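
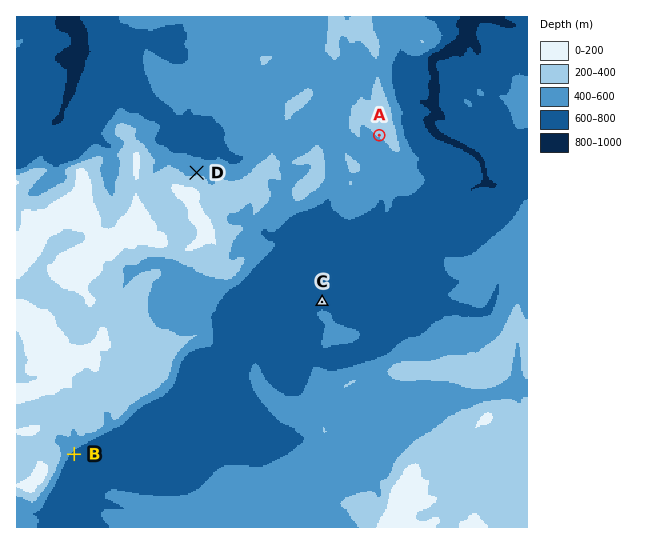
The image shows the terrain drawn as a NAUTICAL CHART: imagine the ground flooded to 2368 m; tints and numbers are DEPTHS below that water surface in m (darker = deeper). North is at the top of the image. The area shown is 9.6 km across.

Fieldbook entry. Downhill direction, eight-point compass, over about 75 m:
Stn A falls SW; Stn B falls SE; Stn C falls N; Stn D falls N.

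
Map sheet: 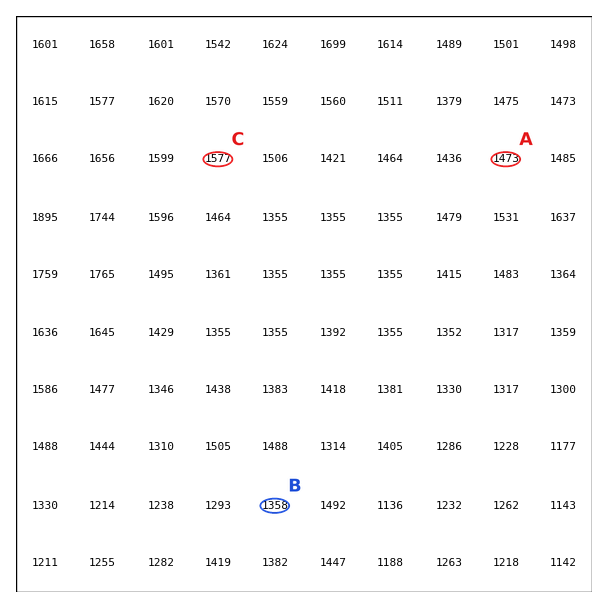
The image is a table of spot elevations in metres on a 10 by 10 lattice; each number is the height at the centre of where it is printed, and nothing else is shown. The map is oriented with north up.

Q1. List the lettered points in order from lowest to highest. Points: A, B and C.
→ B A C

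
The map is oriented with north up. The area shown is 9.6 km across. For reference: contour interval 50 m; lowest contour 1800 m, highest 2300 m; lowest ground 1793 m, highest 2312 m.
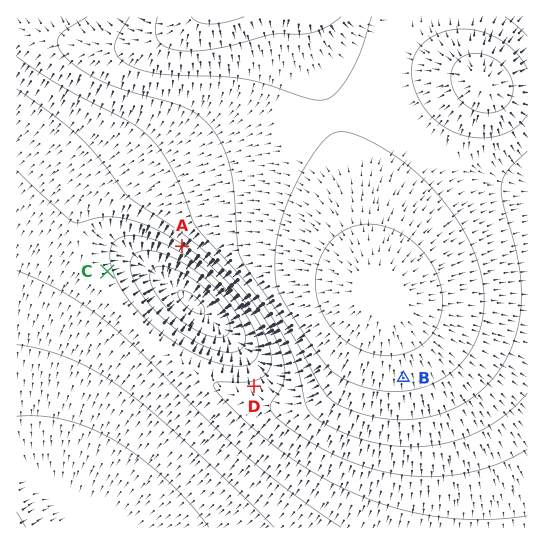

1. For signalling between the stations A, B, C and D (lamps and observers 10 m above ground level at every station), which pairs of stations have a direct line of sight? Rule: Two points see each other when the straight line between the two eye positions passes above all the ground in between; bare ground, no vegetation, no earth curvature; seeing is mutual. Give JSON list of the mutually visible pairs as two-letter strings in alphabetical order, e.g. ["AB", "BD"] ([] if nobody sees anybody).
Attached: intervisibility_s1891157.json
["AC", "AD", "CD"]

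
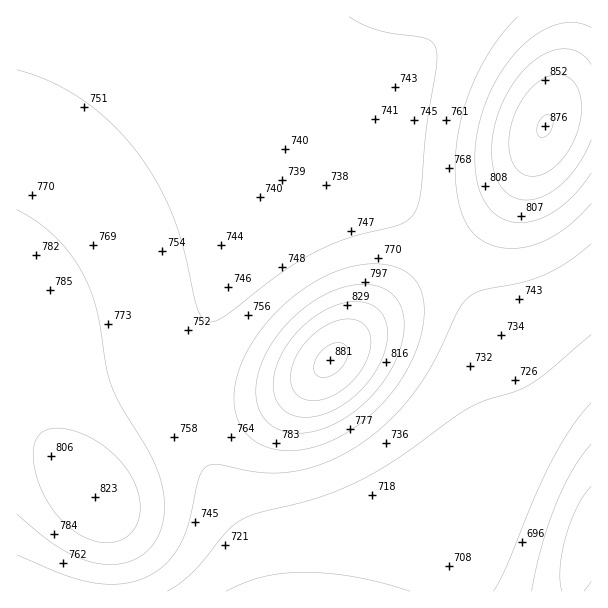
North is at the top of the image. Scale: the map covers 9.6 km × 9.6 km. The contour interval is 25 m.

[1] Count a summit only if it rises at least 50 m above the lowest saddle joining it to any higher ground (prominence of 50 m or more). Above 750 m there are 3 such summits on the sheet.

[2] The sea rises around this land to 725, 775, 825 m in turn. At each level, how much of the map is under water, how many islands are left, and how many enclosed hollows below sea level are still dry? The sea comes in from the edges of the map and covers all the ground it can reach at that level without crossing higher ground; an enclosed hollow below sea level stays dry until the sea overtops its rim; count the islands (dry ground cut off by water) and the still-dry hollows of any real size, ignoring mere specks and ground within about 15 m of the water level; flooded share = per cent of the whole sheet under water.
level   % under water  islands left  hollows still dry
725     17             0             0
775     74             1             0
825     94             1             0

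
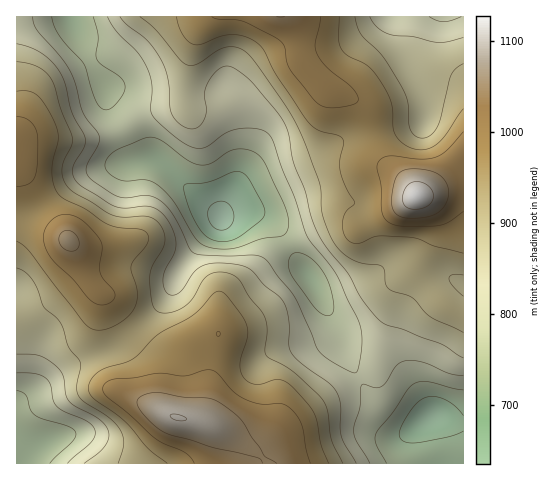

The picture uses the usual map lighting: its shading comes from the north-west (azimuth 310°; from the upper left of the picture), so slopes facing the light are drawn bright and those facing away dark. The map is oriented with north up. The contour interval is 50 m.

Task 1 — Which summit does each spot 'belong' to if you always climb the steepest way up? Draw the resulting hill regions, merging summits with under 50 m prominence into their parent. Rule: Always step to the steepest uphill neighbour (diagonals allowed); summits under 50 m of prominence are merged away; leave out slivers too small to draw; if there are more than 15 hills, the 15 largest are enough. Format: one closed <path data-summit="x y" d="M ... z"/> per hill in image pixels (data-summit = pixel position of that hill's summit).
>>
<path data-summit="417 196" d="M463 16l-54 1 0 43 14 37 1 25-39 11-37 5-36 17-43 13-26 15-16 21 17-37 8-33-1-25-5-12-8-9-11-4-14 14-13 3-49 0-25-10-20-2 2 20 24 52 27 0 62 57 20-6 16 1 13 6 10 10 16 30 18 24 12 25 11 15 8 28 28 52 13 14 17 11 10 0 18-12 4 1 10 17 3 30 16-1z"/><path data-summit="178 418" d="M250 212l-18 1-12 5-38 48-19 36-45 44-49 20-53 37 1 61 431-1-3-29-10-17-4-1-18 12-10 0-17-11-13-14-28-52-8-28-11-15-12-25-18-24-14-27-12-13z"/><path data-summit="69 241" d="M70 16l-54 1 0 276 5 9 9 39-1 40-4 10-7 10 51-35 20-9 26-9 25-22 27-28 15-32 38-46-1-5-9-9-22-17-26-26-5-3-25 1-2-2-22-50-2-21-19-31z"/><path data-summit="280 17" d="M409 16l-338 1 16 40 19 31 20 3 25 10 56-1 6-2 14-14 11 4 6 6 8 19 0 21-7 30-14 33 17-18 26-14 38-10 36-17 37-5 39-11-1-25-14-37 1-42z"/>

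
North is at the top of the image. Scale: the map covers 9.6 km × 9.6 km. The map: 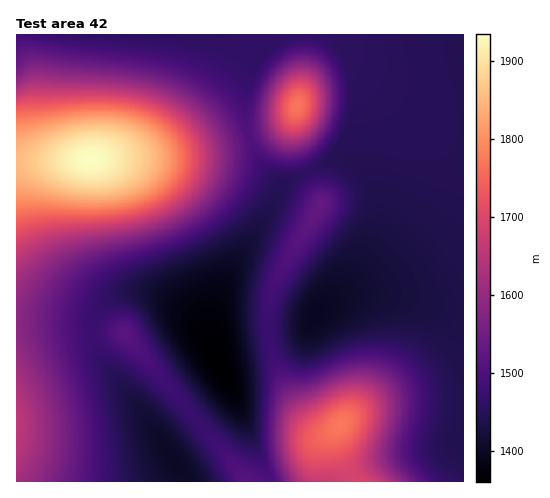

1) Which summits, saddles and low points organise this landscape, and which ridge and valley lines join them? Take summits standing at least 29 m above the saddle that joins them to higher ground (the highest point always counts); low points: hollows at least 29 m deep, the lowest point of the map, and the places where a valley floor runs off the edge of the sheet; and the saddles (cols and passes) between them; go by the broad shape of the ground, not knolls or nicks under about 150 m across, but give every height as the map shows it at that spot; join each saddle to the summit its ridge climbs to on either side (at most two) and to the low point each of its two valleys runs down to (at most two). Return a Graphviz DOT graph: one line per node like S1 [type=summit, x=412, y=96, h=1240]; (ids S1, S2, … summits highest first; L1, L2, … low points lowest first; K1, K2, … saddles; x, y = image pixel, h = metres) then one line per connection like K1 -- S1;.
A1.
graph terrain {
  S1 [type=summit, x=90, y=159, h=1934];
  S2 [type=summit, x=341, y=424, h=1774];
  S3 [type=summit, x=297, y=106, h=1771];
  S4 [type=summit, x=17, y=427, h=1659];
  S5 [type=summit, x=321, y=204, h=1531];
  S6 [type=summit, x=124, y=332, h=1517];
  L1 [type=low, x=220, y=361, h=1360];
  L2 [type=low, x=315, y=316, h=1394];
  L3 [type=low, x=175, y=462, h=1401];
  K1 [type=saddle, x=350, y=474, h=1691];
  K2 [type=saddle, x=249, y=136, h=1505];
  K3 [type=saddle, x=92, y=334, h=1476];
  K4 [type=saddle, x=270, y=337, h=1473];
  K5 [type=saddle, x=194, y=416, h=1472];
  K6 [type=saddle, x=306, y=172, h=1459];
  K1 -- S2;
  K1 -- L1;
  K1 -- L2;
  K2 -- S1;
  K2 -- S3;
  K2 -- L1;
  K3 -- S4;
  K3 -- S6;
  K3 -- L1;
  K3 -- L3;
  K4 -- S2;
  K4 -- S5;
  K4 -- L1;
  K4 -- L2;
  K5 -- S2;
  K5 -- S6;
  K5 -- L1;
  K5 -- L3;
  K6 -- S3;
  K6 -- S5;
  K6 -- L1;
  K6 -- L2;
}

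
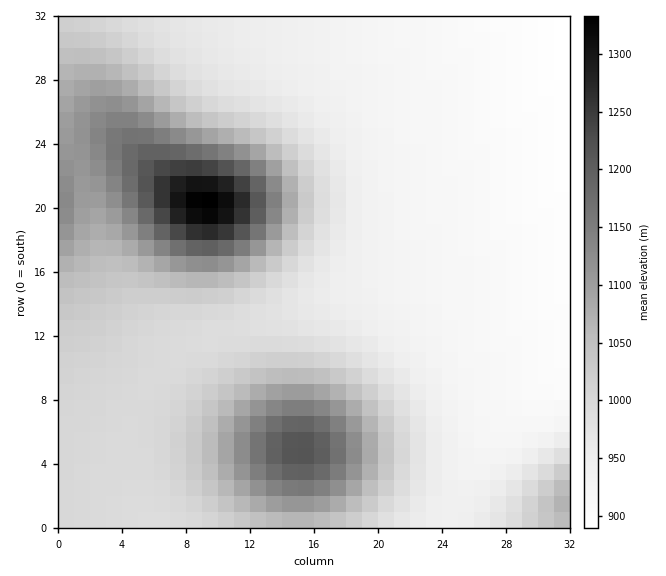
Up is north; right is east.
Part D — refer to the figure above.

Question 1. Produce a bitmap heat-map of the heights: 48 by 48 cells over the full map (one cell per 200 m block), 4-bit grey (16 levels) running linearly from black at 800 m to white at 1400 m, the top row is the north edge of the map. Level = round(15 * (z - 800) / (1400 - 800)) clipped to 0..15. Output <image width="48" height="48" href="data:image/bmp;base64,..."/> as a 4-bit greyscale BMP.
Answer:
<image width="48" height="48" href="data:image/bmp;base64,Qk32BAAAAAAAAHYAAAAoAAAAMAAAADAAAAABAAQAAAAAAIAEAAATCwAAEwsAABAAAAAAAAAAAAAAABEREQAiIiIAMzMzAERERABVVVUAZmZmAHd3dwCIiIgAmZmZAKqqqgC7u7sAzMzMAN3d3QDu7u4A////AFVVVVVVVVVVZmZmZmZmVVRERERERFVWZlVVVVVVVVVWZnd3d3dmZVVERERERFVmZ1VVVVVVVVVmZ3eIiId3ZlVEREREREVWZ1VVVVVVVVZmd4iJmZiHdmVUREM0REVWZ1VVVVVVVVZneImZmZmIdmVUREMzRERVZlVVVVVVVWZneJmqqqmYd2VUREMzM0RFVlVVVVVVVWZ3iJmqqqqYh2VUREMzMzRERVVVVVVVVWZ3iJqquqqYh2ZUREMzMzM0RFVVVVVVVWZ3iJmqqqqYh2VURDMzMzMzNFVVVVVVVWZneJmqqqmYd2VURDMzMzMzM1VVVVVVVWZneImZmZmIdmVURDMzMzMzM1VVVVVVVVZmd4iJmYh3ZlVERDMzMzMzM1VVVVVVVVVmZ3eIiId2ZVVEQzMzMzMzM1VVVVVVVVVWZmd3d3ZmVVREQzMzMzMzM1VVVVVVVVVVZmZmZmZlVUREMzMzMzMzM1VVVVVVVVVVVVZmZlVVVEREMzMzMzMzM1VVVVVVVVVVVVVVVVVURERDMzMzMzMzMlVVVVVVVVVVVVVVVVREREQzMzMzMzMzMmZlVVVVVVVVVVVUREREREMzMzMzMzMzMmZmVVVVVVVVVVRERERERDMzMzMzMzMzMmZmZVVVVVVVVVVERERERDMzMzMzMzMzMmZmZmVVVmVVVVVEREREQzMzMzMzMzMzImZmZmZmZmZmZVVUREREMzMzMzMzMzMzImZmZmZmZ3d3ZmVVREREMzMzMzMzMzMzIndmZmZ3eIiId2ZVVEREMzMzMzMzMzMzInd3Znd4iZmZiHdlVUREMzMzMzMzMzMzInd3d3eJmqqqqYd2VUREMzMzMzMzMzMzIod3d3iZq7u7uph2ZVREQzMzMzMzMzMyIoh3d4mavM3My6mHZVREQzMzMzMzMzMyIoh3eImrzN3dy6mHZVREQzMzMzMzMzMyIoh3iJmrzd3dzLmHZlREQzMzMzMzMzMyIoiIiJq7zd3dy6mHZlREQzMzMzMzMzMyIoiIiZq7zMzMu6mHZVREQzMzMzMzMzMyIoiIiZqru7u7qph3ZVREMzMzMzMzMzMiIoiImZqqqqqqmYd2VUREMzMzMzMzMzMiIoiImZqqqZmYiHdmVUREMzMzMzMzMzMiIoiImZmZmIh3d2ZVVERDMzMzMzMzMzMiIoiImZmYh3dmZlVVRERDMzMzMzMzMzMiIniIiYiId2ZlVVVEREQzMzMzMzMzMzMiIniIiIh3ZmVVVUREREQzMzMzMzMzMzIiIneIiHd2ZVVVREREREMzMzMzMzMzMzIiInd3d3dmVVVEREREREMzMzMzMzMzMzIiInd3d2ZlVVRERERERDMzMzMzMzMzMzIiImd3ZmZVVURERERERDMzMzMzMzMzMzIiImZmZmVVVEREREREQzMzMzMzMzMzMzIiImZmZVVVREREREREQzMzMzMzMzMzMyIiImZlVVVUREREREREQzMzMzMzMzMzMyIiIlVVVVVEREREREREQzMzMzMzMzMzMyIiIg=="/>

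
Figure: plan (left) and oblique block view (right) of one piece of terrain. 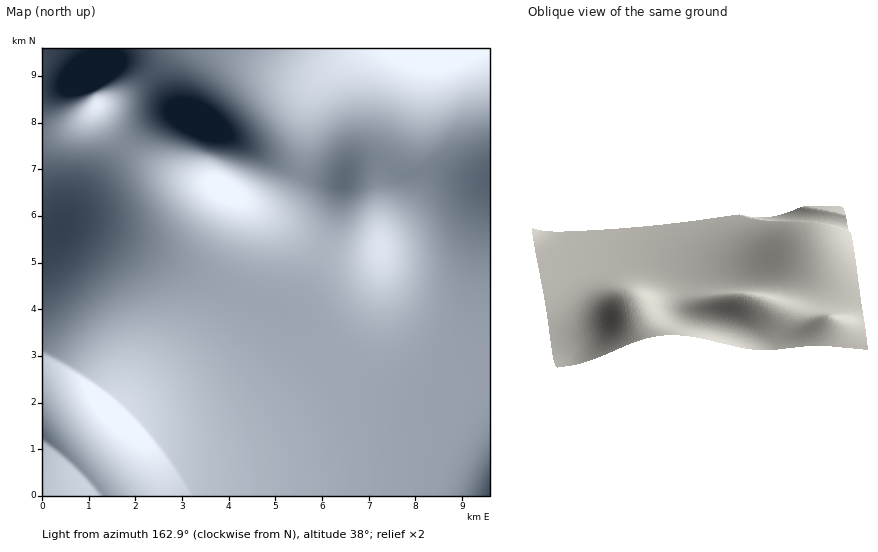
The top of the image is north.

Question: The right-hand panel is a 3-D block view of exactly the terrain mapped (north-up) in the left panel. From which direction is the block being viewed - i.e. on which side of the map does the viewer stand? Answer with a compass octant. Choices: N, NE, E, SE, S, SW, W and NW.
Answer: N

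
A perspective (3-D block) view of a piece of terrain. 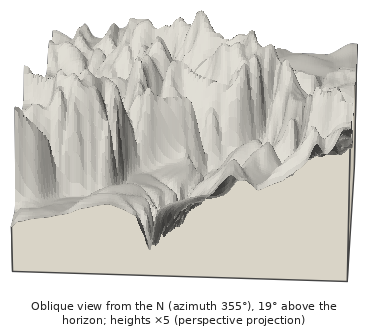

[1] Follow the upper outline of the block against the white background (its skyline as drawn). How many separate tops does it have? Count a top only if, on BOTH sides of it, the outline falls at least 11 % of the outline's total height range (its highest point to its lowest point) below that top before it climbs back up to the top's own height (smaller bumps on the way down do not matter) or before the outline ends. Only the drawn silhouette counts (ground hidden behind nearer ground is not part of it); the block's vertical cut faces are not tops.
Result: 1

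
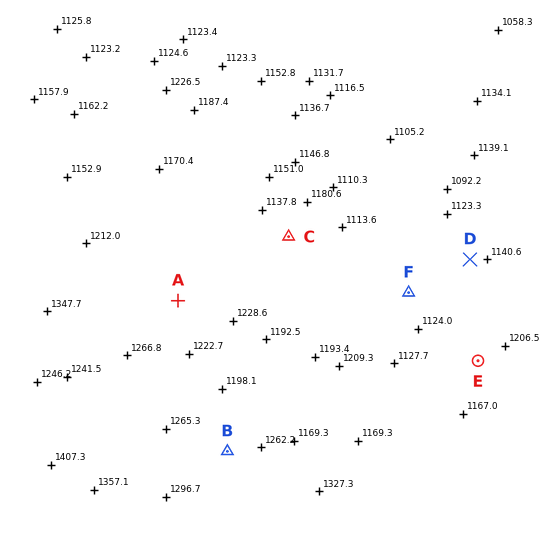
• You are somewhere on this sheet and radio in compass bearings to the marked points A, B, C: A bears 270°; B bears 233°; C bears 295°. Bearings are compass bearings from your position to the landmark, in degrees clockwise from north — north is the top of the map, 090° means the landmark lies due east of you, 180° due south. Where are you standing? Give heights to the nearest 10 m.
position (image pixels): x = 427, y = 301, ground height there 1140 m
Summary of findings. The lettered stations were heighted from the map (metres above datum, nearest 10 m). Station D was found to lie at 1120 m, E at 1180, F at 1130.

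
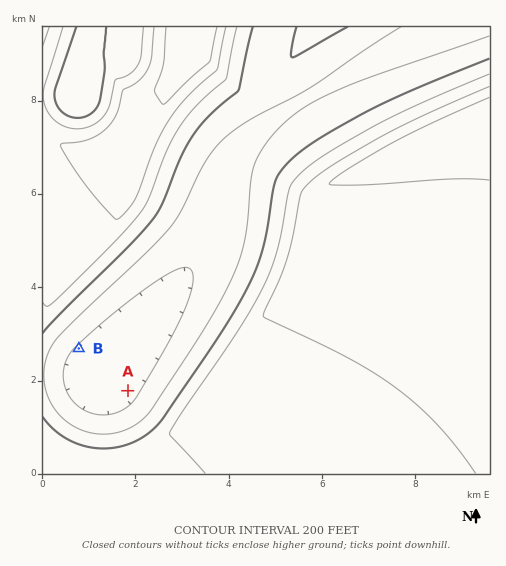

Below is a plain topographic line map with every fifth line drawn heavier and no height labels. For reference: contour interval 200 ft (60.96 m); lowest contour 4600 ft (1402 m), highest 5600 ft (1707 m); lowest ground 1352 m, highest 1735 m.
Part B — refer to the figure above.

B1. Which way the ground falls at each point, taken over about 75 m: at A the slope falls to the NW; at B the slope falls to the SE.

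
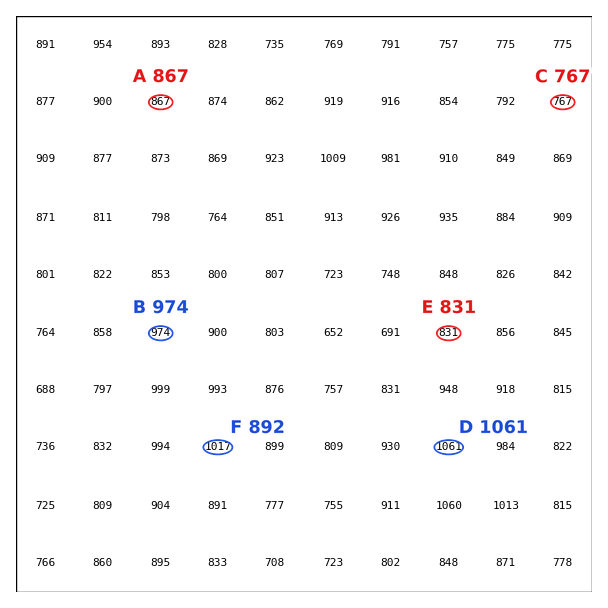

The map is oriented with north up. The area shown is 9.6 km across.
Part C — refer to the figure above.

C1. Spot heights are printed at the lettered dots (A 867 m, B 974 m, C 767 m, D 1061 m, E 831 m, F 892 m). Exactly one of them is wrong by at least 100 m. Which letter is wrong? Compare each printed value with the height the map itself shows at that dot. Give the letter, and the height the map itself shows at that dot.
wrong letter F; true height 1017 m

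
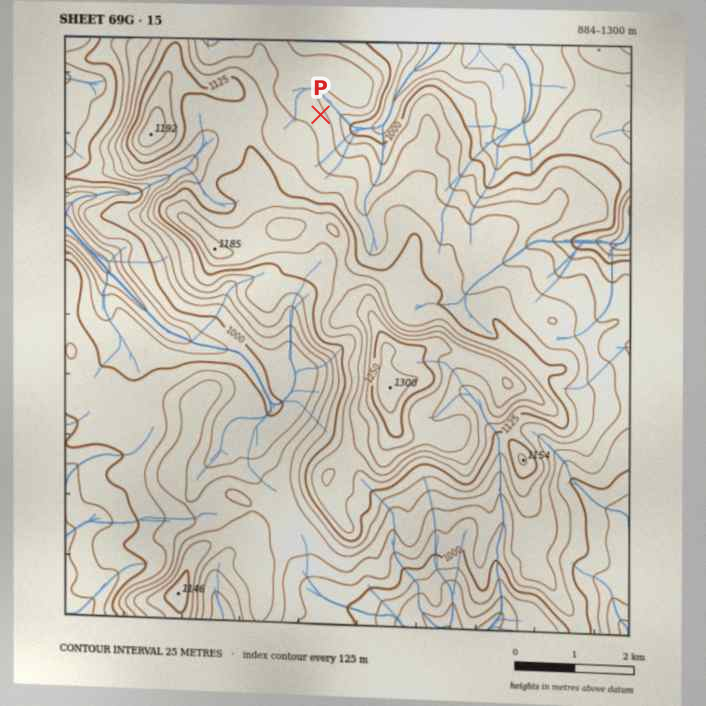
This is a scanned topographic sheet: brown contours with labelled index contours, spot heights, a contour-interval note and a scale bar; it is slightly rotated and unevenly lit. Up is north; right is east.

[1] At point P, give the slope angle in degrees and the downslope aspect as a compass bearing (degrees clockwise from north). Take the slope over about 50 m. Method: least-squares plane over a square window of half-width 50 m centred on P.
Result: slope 5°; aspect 56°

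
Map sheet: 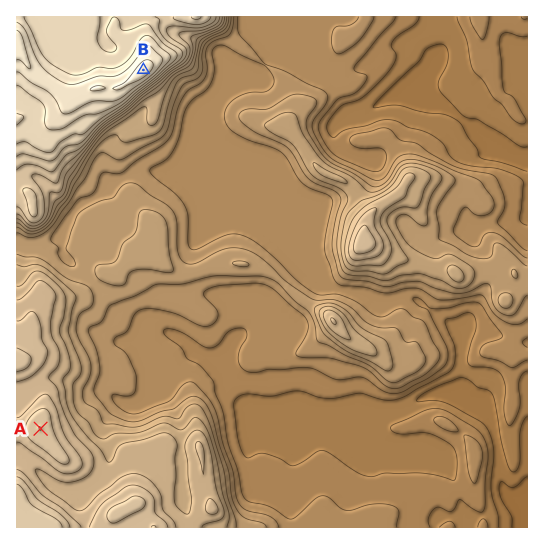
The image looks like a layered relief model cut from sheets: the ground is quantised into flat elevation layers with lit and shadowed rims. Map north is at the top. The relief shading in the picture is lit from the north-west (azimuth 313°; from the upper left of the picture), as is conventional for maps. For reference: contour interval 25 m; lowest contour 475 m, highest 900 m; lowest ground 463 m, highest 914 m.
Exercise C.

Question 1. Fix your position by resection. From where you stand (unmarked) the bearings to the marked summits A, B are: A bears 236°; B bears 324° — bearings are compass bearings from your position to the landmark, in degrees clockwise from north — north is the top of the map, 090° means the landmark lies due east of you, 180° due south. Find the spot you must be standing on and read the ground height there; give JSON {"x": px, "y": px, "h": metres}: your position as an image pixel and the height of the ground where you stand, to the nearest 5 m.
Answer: {"x": 284, "y": 264, "h": 570}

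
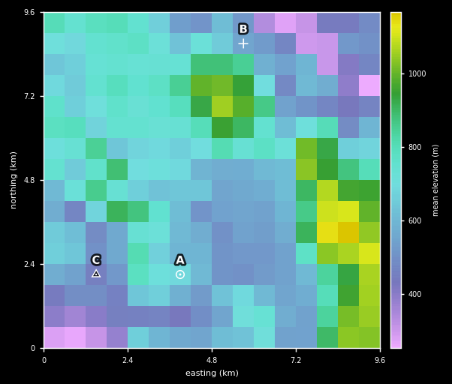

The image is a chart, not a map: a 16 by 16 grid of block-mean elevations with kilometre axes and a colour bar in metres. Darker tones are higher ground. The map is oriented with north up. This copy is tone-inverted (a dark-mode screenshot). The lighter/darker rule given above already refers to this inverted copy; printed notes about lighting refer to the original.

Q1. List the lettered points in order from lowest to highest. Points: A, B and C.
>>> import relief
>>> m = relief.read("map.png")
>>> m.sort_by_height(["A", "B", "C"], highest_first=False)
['C', 'B', 'A']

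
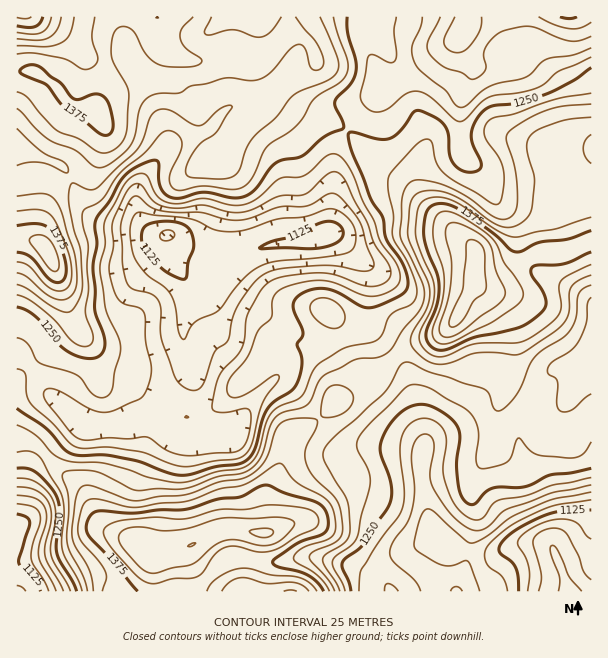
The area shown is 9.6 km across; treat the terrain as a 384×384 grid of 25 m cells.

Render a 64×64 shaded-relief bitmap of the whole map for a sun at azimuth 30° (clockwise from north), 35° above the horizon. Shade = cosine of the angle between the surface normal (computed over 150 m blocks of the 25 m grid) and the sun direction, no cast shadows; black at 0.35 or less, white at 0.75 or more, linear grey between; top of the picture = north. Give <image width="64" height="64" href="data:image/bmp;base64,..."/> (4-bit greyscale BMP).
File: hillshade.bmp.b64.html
<image width="64" height="64" href="data:image/bmp;base64,Qk12CAAAAAAAAHYAAAAoAAAAQAAAAEAAAAABAAQAAAAAAAAIAAATCwAAEwsAABAAAAAAAAAAAAAAABEREQAiIiIAMzMzAERERABVVVUAZmZmAHd3dwCIiIgAmZmZAKqqqgC7u7sAzMzMAN3d3QDu7u4A////AGUyIRJHh2RFVVZ4mqvMze///+yYiaupmZq6qquqmZhlVDIRE1d2Q0VVVnmqvMzd7///25iau6maqqqqu6qql2VUIREjVlQzVmVWeau8zMze/u25iau7qquqqqu7u7qXZmUyIjRUMzVndmZ4mZmIiau7qYeJqrqqu6mqq7u7uoZndlQzM0MzV4mIh3dmVERFd3ZVVniZqaq6mImaq7updmZ3ZUMzRFZ5mqmZh1QzNFVVQ0VniIiJmqh2d3eJmZdlZndlQ0RWeKqqq7uphmZ4iHVVaJmYiIiZhlVVVmZ3ZVVmd2UzRnmrzMzMy7uqu7u6mImrupiIiJh1Q0VmVURERWZVQyNXms3u3d3Mu8zMzMu7u8y6mIiJmGQzRndlRDM0VkQyE1is3u7d3dzLzMu7u8zN3cqYiZmXVERnh1RDMzNFMyATabzd3M3d3MzMuqq8zN3dupmZqpdVRXh2VERDMzQzESR6vMy7zN7dzMzLuru8zdy5mZqql2VWd3ZVVVQzMzMiR5u8y7vM3d3d3ty7u7u8upmZqruoZmd3dmZ3ZUREREV6zMzMzM3d3M3u7LqqqruqmZqqu6h2Z3d3eIh2VVVlaKzd3d3c3dzMze7bmJmaqqmaqqqqmHd3eHiIiHZmZneJze3d3dzMy7u8zLp3eJmZmZqqqqqYd3eIiIiHd3d4iJvd3czMy7uqmZqqqGV4mZiImZmZmYd2d3eImIeIiIiavN3bu7uqqZiIiIiHVXiZmIiIiImYdmZnd3iIiImZmLzd3LmImZiZiHiHd3ZVeaqph3eIiIh2VWZneIiImZmYzN3KhmZ3eIiIiYh2Zmeby6l3d3d4d2VVVmZ4iImZmZi8zKhlVWd4iImamHZmaKvLqHeIh3d3ZVVWZ3iIiZmZmLu6hmVmeIiJmqqYdmZ4q7qHiZmId3dmVWZneIiJmZmZqphmZniJiImauph3d3iamIiaqpiIh3ZmZneIiImZmZqph2Z3eJmYmaqqiHiIiIiIeKqpmIiHZVZnd4iImZmZmql2Z3d4mZmZqqmIiZmIiHeJqqmZmYdkRWd4iIiJmZmZmHd2ZWeJmZqqqYiZmYh3d4mqqqqphlM0Vnd3d4iIiJmId2VFaJmZqrqYeJmYiHd3iZmqu6mGQiJFZlVWZ3d4iXd3VFaJqpmqupiImYd4iIiIiZqqmYZDIjNERFVmZneJh3ZVaKu6maqqmImYd4mZmId3iamYh2VEM0RFVmZmd4l2ZVWKvLqZqqmZmZh3iZmHZmeJmYiJhmZmVVZ3d3Z4mWVERoq7uqqqqpmqmHiJiHZmeJqZmZmXZnh2ZneId4mqVDNGiru6qqqqqpmYiIh3d3ibu7qqqodWeId3d4iJqqpDIjWKq7u7u7upmYiIiIiJmszczLupdUV4iIiImZq7qTMiNpq7u7u7y6mIiZmZmqq83d3cu6hTNGiImqqqqqmHQyJIrMy7q7zLmIiZmZqrvM3e3cupdTIkZ4mru7qph2VDI2rMy7qru7qYiZmZq7zN3d3MuoZCESRniau7qYd2VTMlnNy6qru7qYiJmZmrzN3d3LqYYxESNWeJvLuYdmZmQ0jN26qqu7upiIiIiZq7vMzLuXUxASNFZ4q8y5iIiHZme97cuqu7uqmId3d3iJmaq7qYYyESNFZnnO7bqqqpmJm97cy7u7qZiHZmZmZ3d4iJmIZDM0RFZnnP/+y7u7qpu83cy6qqqYZURFZVVWZmZ3d2VDNFVVZ4nP//26qqqqq7zMy6mZmYUxATREM0VWZlVmVDI1ZVZ4rP//66mZmZqru7y6h3iIYxAAIzIjRFVVVWVUMjVlZ4rP//65iIiImZu7u7l2eIhTEBIiIiNFZlVWZlQzRmZ5re//25h3eIiImqqrqHd4h1MzRDIiNFZ3Zmd3ZURXd4rN/+26h3d4mYiJmqqYd3d2VEVmUzRWd4d2d3dlRGeImszd26mHZ3iZmZmZqZd2Z2VFZ3dlZniIh3Z3d2VFaImau8y6mHZneIiZmZmYdmVmZVV3iHeIiZmHdnd3ZEaJmZmqu6mHZmd4iImpmHZlVVZmZniIiZmZmYd3eHdlV5qpmZqqmHZVZ4iImah2VURVZneId3eJmZmYh3eIh2Z5qqmZmqqHZWZ3iIiZl2VEVVZniZmHdniZmYh3d4iHd5q6qZmaqpdmeIiZmZmFVVVmZ3maqYdmaImZmId4iIiJqqqZmaq7mHiZmZmZmYVVZmd3iaqph2ZoiJmZiIiIiZmqqZmZq8ypiau6qqqqpVZneIiaqph2VniIiZmYiIiZmqqpmZm8zLmau7u7u7u1ZmeJmZqqmHZniIiIiIiIiIiZmqqZmrzLqqvMzMzMzMVmeJqqqqqYdniId3d3eIh3ZniJmZmru7qqq7u7u7u7tmeJqqqqqph3d3d3dmZ3iHZmZ4mZiKq7uqmqu7uqqqqXiJqqqZqqmHd2Z3dmZ3eId2eImph4mru6qZmaqZmaqpqqu7qZmamHZmd4h3d4iIh3iaq6h3iau7upiIiJmaq7rMzLupiJmHZniZqZiJmZiIiavMqHiaq7u6mIiIiJq7u97supiImYdmiauqmaqpmIiKvMuXiaqqqqqYiIiJmru77tupiIiYd2eaqqqqqqmZiJq8yoiZmZmZmZiZmZqru7vtuYiIiIh3eJmYiZqqmZmZq8u5iZmZmYiYiImqu8zMutyod3iIh3d4mIiJmZmZmZmru6mJmZmZiIiIiau83dy6"/>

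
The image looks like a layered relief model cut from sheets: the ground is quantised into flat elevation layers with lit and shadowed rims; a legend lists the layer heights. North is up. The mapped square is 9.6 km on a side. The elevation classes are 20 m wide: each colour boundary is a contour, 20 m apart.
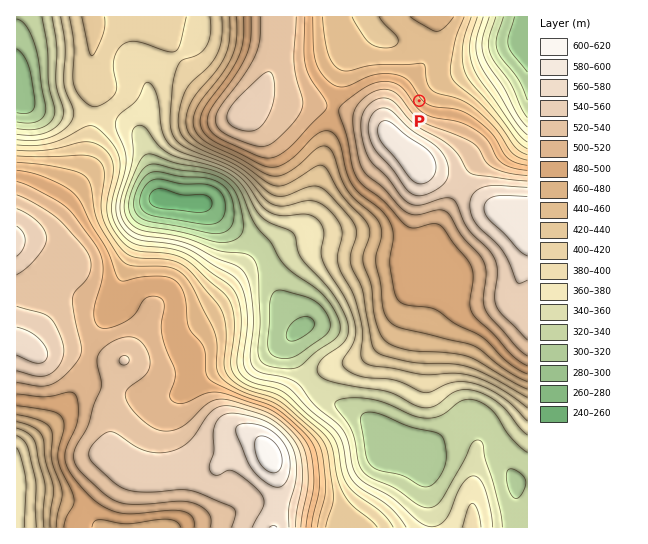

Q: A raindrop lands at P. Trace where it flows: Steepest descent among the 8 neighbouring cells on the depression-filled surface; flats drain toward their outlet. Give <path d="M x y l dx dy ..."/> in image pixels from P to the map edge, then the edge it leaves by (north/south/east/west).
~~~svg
<path d="M419 101l20-20 10-3 1-1 4 0 1-2 8-1 8-4 11-11 4-1 5-4 3 0 4-3 3 0 5-2 4 0 1-2 16 0"/>
exit: east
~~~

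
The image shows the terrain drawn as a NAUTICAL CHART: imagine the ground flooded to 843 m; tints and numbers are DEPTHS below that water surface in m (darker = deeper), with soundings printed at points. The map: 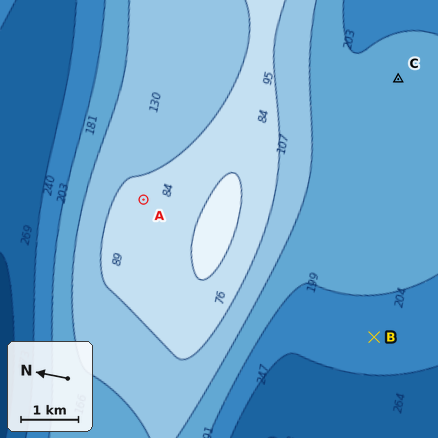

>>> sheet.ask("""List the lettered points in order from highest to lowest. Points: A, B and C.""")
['A', 'C', 'B']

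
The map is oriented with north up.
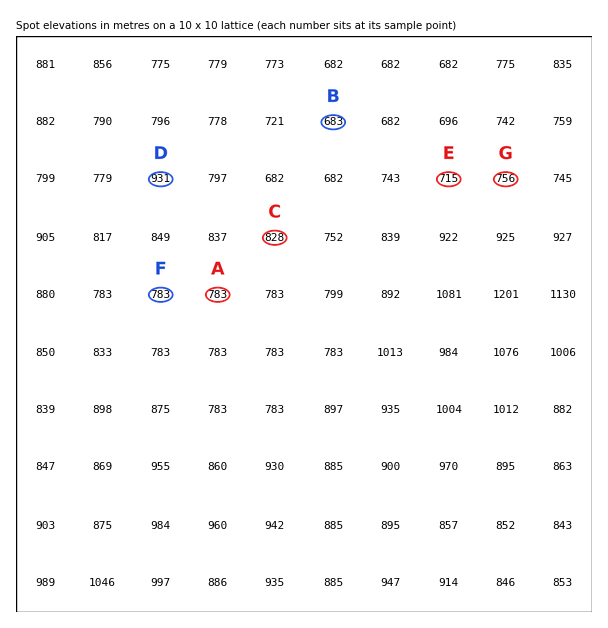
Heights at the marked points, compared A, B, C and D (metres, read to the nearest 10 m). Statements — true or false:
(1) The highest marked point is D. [true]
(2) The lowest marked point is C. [false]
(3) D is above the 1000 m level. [false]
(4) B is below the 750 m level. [true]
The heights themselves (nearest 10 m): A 780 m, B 680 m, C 830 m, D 930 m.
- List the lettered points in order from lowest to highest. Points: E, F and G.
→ E G F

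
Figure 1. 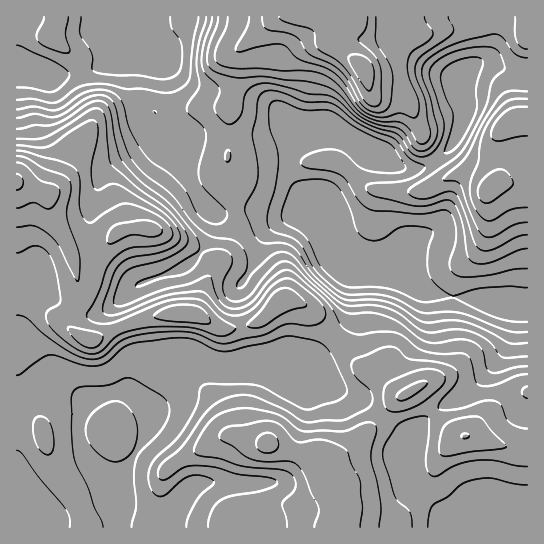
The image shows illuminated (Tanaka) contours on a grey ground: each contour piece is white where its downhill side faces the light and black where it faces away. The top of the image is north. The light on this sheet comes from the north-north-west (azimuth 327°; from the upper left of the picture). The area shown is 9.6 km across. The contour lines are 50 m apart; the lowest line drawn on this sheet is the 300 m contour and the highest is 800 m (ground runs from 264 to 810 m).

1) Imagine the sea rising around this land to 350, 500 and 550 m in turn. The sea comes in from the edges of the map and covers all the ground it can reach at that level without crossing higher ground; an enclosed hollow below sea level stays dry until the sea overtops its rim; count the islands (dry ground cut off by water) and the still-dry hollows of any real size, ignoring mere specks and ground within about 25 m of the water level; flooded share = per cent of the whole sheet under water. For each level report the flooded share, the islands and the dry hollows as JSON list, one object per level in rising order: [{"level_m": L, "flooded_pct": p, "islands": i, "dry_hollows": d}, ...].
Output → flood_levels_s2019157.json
[{"level_m": 350, "flooded_pct": 15, "islands": 0, "dry_hollows": 0}, {"level_m": 500, "flooded_pct": 40, "islands": 0, "dry_hollows": 0}, {"level_m": 550, "flooded_pct": 57, "islands": 0, "dry_hollows": 0}]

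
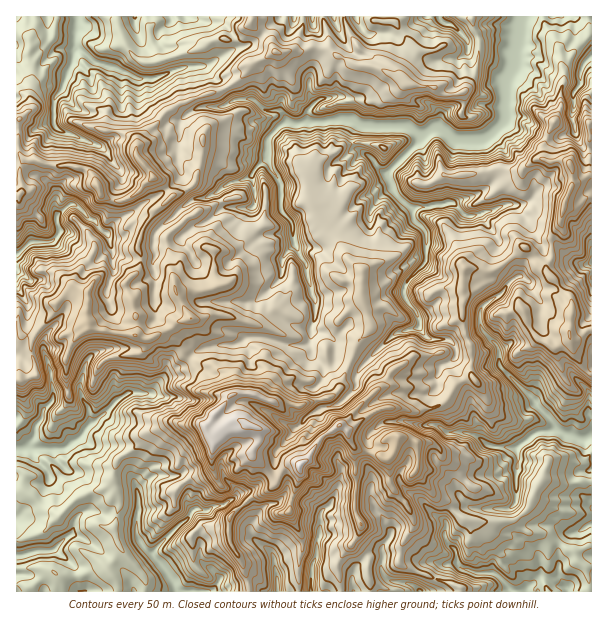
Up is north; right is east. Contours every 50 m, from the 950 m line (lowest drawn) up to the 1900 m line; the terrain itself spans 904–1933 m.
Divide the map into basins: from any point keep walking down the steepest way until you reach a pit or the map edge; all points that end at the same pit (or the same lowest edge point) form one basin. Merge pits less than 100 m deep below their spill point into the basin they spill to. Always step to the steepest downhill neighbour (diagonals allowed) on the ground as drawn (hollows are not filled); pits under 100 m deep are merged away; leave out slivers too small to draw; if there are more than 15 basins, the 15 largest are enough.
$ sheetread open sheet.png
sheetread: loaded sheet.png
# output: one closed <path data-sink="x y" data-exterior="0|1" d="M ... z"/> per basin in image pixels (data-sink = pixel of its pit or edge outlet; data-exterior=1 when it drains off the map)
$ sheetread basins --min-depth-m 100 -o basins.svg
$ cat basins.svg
<path data-sink="521 17" data-exterior="1" d="M591 16l-118 0-1 7 8 18 0 13-5 18-9 18-8 4-15 0-11-8-28-2-9-8-15-8-9-2-14 0-22-11-6-6-18-1-6 2-15 0-8 4-9-2-7 6-15 6-7 11-17 13-50 16-9 6-23 25-9 12 0 8 16 22 7 3 13 17-20 16-8 14-6 18 2 9 0 10-2 8-12 10 0 6 6 11 4 16 1 21 6 2 9 0 12-6 17 15 7 11 13 6 12 2 13 9 4 21-24 30 0 3 6 5 7-1 15-12 8 0 16 7 1 13-7 12 24 28 11-15 16-3 7-7 10-18 16-11 5-1 7 4 23-16 13-6 15 0 12 4 24-4 11-7 6-12 7-7 13-5 0-27-9-26-1-37 2-18 10-1 8 3 10 0 17-11 15-13 7 5 7 11 7 5 7-10 0-21 8-12 5-24 2-2 15 1 3-2 7-1-1-73-2 1 1 42-1 7-4 4-12 6-1-14-5-8-19 0-6-4 2-14 16-36 4-43 13-18 15-14z"/><path data-sink="591 435" data-exterior="1" d="M525 247l-33 24-27-3-2 4 0 52 9 26 0 27-13 5-7 7-6 12-11 7-18 4-18-4-15 0-13 6-23 17 4 13 5 6 15 2 12 6 5 0 3-3 7-17 15 2 4 6 0 19-3 8 6 4 16 21 12 4 3 7 13 11 30 3 23-5 10-8 14-30 16 4 29-2 5-2 0-105-10-10-11-21 0-45-12-11-13-19-8-6-4-9z"/><path data-sink="27 447" data-exterior="0" d="M77 288l-6 1-15 14-2 11-14 13-9 15 0 14 5 12 0 7-13 5-7 0 0 111 8 1 20 16 15 8 19-18 29-11 5-5 4-21 19-13 14-16 19-10 33 2 5 3 24-31-1-12-3-9-4-3-9-6-21-5-8-7-3-7-17-15-12 6-9 0-11-4-12 0-31-6-3-2 2-33z"/><path data-sink="77 17" data-exterior="1" d="M116 16l-100 1 0 102 3 1-3 32 10 8 12 0 7 4 29 2 12 3 8 8 8 19 11 4 10 0 12-6 11-12 6-3-1-6-13-15-2-11 32-37 12-7 47-15 15-10 9-14 15-6 10-7-6-10-19-19-7 8 0 3-8 7-17-2-28 14-35 10-12 0-9-4-11-14z"/><path data-sink="177 591" data-exterior="1" d="M242 421l-8 0-18 13-4 0-11-10-33-2-19 10-14 16-19 13-4 18 8 27-6 25 7 20-15 18 9 10 4 13 131-1-8-28-13-24 0-20 20-20 20-9 7-8-24-29 7-12 0-12z"/><path data-sink="17 254" data-exterior="1" d="M38 160l-14 0-2 2 0 29-6 6 0 127 4 9 3 3 12 0 19-22 2-11 15-14 6-1 11 5-2 33 3 2 46 8 3-6-2-15-4-16-6-11 0-6 12-10 2-8 0-10-2-9 6-18 8-14 20-18-13-15-6-2-7 4-15 16-8 2-10 0-13-6-6-17-8-8-12-3-29-2z"/><path data-sink="522 591" data-exterior="1" d="M405 438l-7 0-2 11-8 10 2 23 6 10 8 9 10 17 0 9-12 18-4 15 3 5 31 13 18 5 9 5 2 4 131-1 0-24-8-1-6-4-4-10-13-8-10-3-11-7-13-2-14-12-25 3-26-5-13-16-12-4-16-21-6-4 3-8 0-19-4-6z"/><path data-sink="311 591" data-exterior="1" d="M341 426l-18 10-13 20-10 9 0 14-11 31 13 29 0 12-4 15 1 26 43-1-5-27 6-10 13-15 5-11 0-4-6-11 0-64-7-18z"/><path data-sink="17 555" data-exterior="1" d="M113 480l-6 7-20 6-13 7-14 16-16-8-20-16-3-2-5 2 1 100 12 0 1-4 20-17 3 0 4 5 23 0 18-10 10 1 13-16-7-20 6-30-5-9z"/><path data-sink="420 591" data-exterior="1" d="M356 448l-1 65 6 11 0 4-5 11-13 15-6 10 5 27 117 1 1-4-10-5-18-5-32-14-2-4 4-15 12-18 0-9-6-12-18-24-2-23z"/><path data-sink="278 591" data-exterior="1" d="M299 464l-12 2-18 24-20 9-20 20 0 20 13 24 9 29 47-1 0-25 4-15 0-12-13-29 11-31z"/><path data-sink="440 18" data-exterior="0" d="M471 16l-81 0 0 5 6 2 18 25 0 6-12 17 1 9 8 5 21 1 11 8 15 0 7-3 10-19 5-18 0-13z"/><path data-sink="591 261" data-exterior="1" d="M591 198l-6 0-3 2-15-1-2 2-5 24-8 12 0 21-6 9 1 6 11 11 1 4 12 11 1 9-2 16 0 14 8 0 14-9z"/><path data-sink="135 17" data-exterior="1" d="M251 16l-134 0-1 5 8 23 8 10 8 7 16 1 39-12 18-10 23 0 8-7 0-3 6-6z"/><path data-sink="591 56" data-exterior="1" d="M591 34l-14 13-13 18-4 43-18 41 0 9 3 2 19 0 7 5 2 19 12-6 4-4 1-7-1-42 3-2z"/>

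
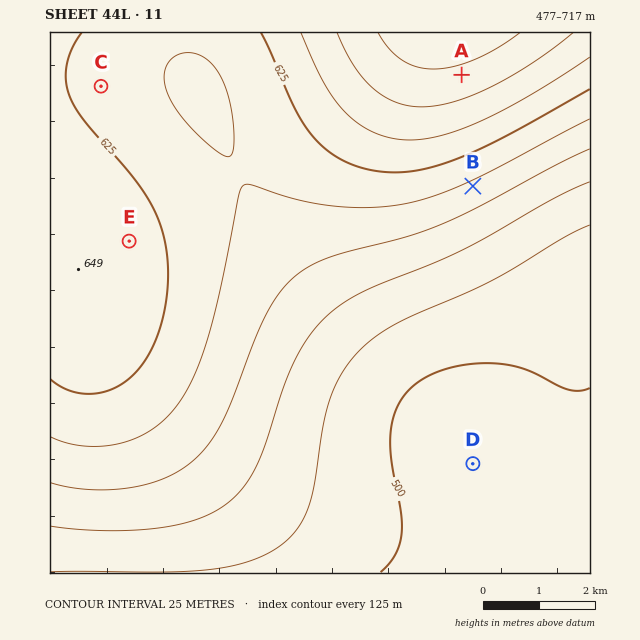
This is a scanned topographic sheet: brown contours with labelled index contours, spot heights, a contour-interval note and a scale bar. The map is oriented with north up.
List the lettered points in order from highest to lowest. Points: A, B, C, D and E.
A E C B D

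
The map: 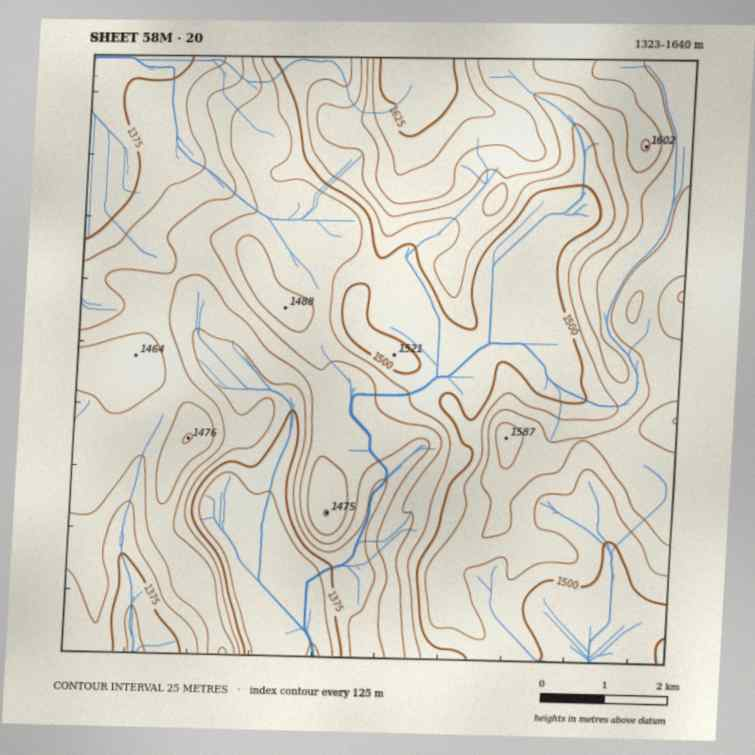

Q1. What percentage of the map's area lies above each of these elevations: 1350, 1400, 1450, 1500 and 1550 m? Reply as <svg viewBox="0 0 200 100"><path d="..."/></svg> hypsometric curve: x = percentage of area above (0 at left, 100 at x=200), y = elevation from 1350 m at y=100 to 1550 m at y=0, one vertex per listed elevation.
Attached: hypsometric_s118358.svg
<svg viewBox="0 0 200 100"><path d="M192 100l-25-25-43-25-47-25-43-25"/></svg>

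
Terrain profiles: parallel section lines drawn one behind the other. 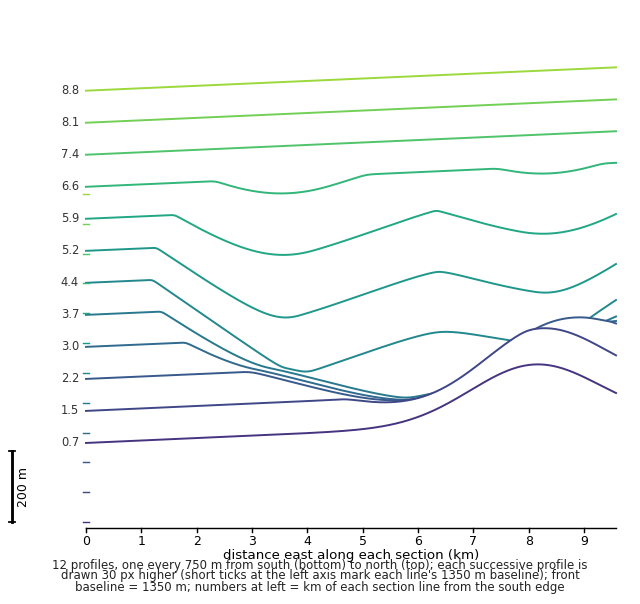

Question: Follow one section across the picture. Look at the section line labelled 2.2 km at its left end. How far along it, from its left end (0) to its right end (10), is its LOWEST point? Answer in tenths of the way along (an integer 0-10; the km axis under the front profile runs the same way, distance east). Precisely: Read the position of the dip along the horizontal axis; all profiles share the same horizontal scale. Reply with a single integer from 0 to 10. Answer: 6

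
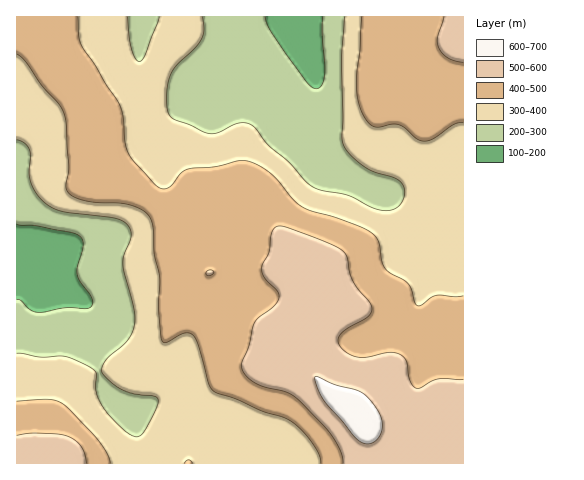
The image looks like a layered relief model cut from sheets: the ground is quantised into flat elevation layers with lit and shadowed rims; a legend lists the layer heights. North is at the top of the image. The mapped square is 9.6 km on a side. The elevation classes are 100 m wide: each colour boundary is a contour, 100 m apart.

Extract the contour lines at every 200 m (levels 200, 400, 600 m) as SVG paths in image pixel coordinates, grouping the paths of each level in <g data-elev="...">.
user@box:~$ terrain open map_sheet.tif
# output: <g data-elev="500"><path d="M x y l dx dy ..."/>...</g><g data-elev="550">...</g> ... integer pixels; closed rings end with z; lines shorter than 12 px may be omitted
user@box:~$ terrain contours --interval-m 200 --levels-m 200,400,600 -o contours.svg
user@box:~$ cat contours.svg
<g data-elev="200"><path d="M17 224l19 2 34 6 11 5 2 4 0 5-6 20 0 8 3 7 10 14 3 7-2 5-3 1-22 0-27 4-7-1-11-10-4-1"/><path d="M323 17l-1 19 3 38-3 10-2 3-4 2-8-5-21-29-17-26-5-12"/></g><g data-elev="400"><path d="M110 463l-3-9-9-14-35-36-7-3-8-2-31 2"/><path d="M463 296l-8 1-18-2-6 3-10 7-4 0-9-21-18-11-6-6-2-7-3-17-6-9-18-9-53-18-9-8-21-24-10-8-11-5-12-1-23 6-28 2-7 4-13 15-6 1-4-2-24-25-6-9-3-10-2-25-2-10-26-43-13-19-3-10-1-19"/><path d="M17 54l9 8 16 23 17 19 5 9 2 12 3 41-3 21 2 6 7 4 12 4 33 2 12 3 12 5 6 7 3 11 1 26 6 22-1 32 3 32 5 1 18-9 4 0 4 2 4 8 11 39 5 8 5 3 19 6 25 12 21 6 9 5 10 9 11 13 6 11 2 8"/><path d="M362 17l-2 33-3 25 0 15 3 19 9 14 8 4 15-3 7 1 6 3 12 11 8 2 9-3 20-14 9-1"/></g><g data-elev="600"><path d="M365 444l5 0 5-3 4-4 3-6-1-13-7-13-7-9-7-5-25-6-20-9 0 3 3 10 7 13 30 35z"/></g>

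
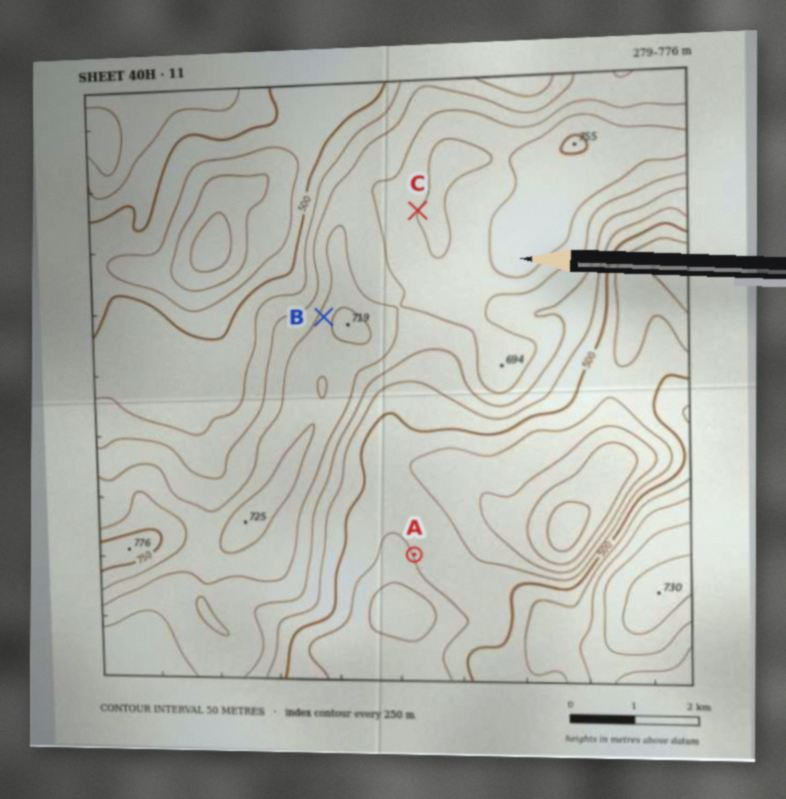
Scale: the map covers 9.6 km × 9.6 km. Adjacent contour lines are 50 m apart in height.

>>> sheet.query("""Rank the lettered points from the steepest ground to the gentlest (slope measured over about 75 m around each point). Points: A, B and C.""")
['B', 'A', 'C']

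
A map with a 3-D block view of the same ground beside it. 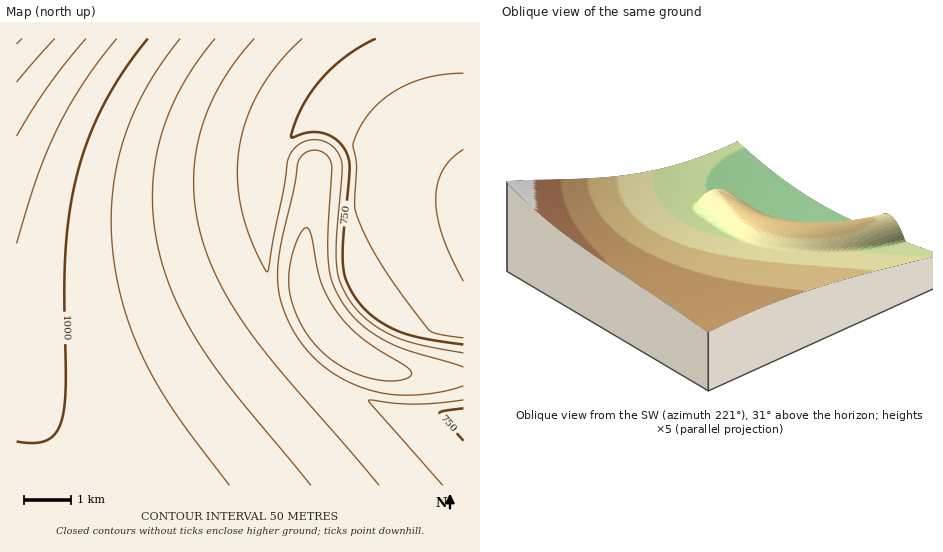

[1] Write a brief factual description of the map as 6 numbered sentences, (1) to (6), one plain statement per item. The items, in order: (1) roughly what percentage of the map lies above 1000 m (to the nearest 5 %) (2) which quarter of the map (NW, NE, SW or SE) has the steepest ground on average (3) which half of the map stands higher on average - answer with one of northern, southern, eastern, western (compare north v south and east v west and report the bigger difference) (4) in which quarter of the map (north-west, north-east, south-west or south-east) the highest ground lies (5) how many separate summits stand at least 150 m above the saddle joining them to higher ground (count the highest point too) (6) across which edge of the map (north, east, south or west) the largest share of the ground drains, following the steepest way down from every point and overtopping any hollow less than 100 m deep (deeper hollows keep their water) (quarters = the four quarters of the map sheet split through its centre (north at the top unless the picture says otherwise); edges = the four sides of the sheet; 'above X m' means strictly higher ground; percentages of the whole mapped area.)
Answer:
(1) About 15 % of the map lies above 1000 m.
(2) The steepest ground, on average, is in the south-east quarter.
(3) Taken as a whole, the western half is higher than the eastern.
(4) The highest point lies in the north-west quarter of the map.
(5) There is 1 summit with 150 m or more of prominence.
(6) Most of the ground drains across the eastern edge.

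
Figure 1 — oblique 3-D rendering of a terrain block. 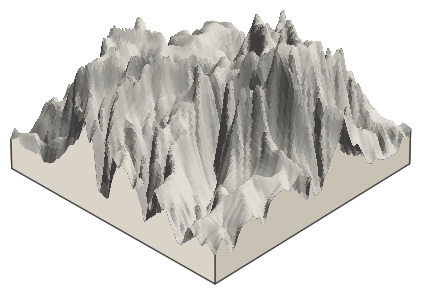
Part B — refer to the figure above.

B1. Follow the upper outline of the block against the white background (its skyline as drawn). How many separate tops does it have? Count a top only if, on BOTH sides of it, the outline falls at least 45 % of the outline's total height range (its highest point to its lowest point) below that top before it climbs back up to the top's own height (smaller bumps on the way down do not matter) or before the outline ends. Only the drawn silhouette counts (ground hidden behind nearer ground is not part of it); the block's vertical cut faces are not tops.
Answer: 1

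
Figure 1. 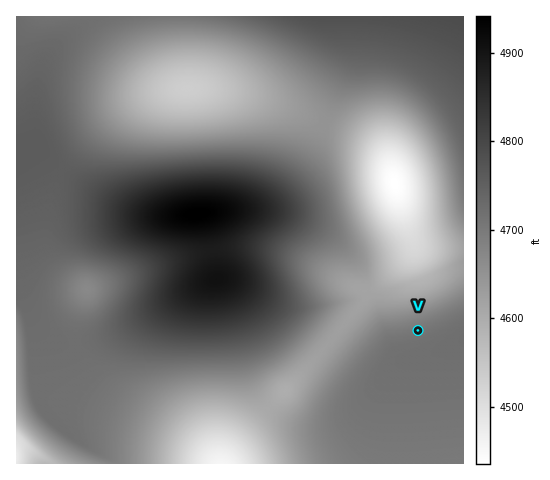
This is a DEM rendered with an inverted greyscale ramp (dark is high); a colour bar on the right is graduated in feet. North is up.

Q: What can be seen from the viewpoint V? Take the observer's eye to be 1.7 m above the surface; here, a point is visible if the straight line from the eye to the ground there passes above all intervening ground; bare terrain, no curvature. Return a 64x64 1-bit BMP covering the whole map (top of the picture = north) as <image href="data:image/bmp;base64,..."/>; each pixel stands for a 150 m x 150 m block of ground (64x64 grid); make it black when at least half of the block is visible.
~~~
<image width="64" height="64" href="data:image/bmp;base64,Qk0+AgAAAAAAAD4AAAAoAAAAQAAAAEAAAAABAAEAAAAAAAACAAATCwAAEwsAAAIAAAAAAAAA////AAAAAAAAAAAAAAAAAAAAAAAAAAAAADAAAAAAAAAA+AAAAAAAAAH8AAAAAAAAA/4AAAAAAAAH/gAAAAAAAA//AAAAAAAAH//AAAAAAAAf/+AAAAAAAAB/wAAAAAAAAAAAAAAAAAAAAAAAAAAAAAAAAABAAAAAAAAAAPAAAAAAAAAA/AAAAAAAAAD/AAIAAAAAAP+AB+AAAAAB/8AH/AAAAAP/8Af/AAAAA//4D/8AAAAD//wMDwAAAAP//xwHAAAAA////AcAAAAD///+AwAAAAH///4DAAAAAf///AcAAAAB///8DwAAAAD///4HAAAAAP///w8AAAAB////vwAAAAf/////AAAAP/////8AAAB//////wAAAD//////AAAAB/////8AAAAA/////wAAAAAP////AAAAAAD///8AAAAAAD///wAAAAAAD///AAAAAAAP//8AAAAAAA///wAAAAAAD///AAAAAAAP//8AAAAAAA///wAAAAAAD///AAAAAAAP//8AAAAAAB///wAAAAAAH///AAAAAAA///8AAAAAAH///wAAAAAAf///AAAAAAD///8AAAAAAf///wAAAAAD////AAAAAAf///8AAAAAD////wAAAAAf////AAAAAD////8AAAAAf////wAAAAH/////AAAAA/////8AAAAP/////w=="/>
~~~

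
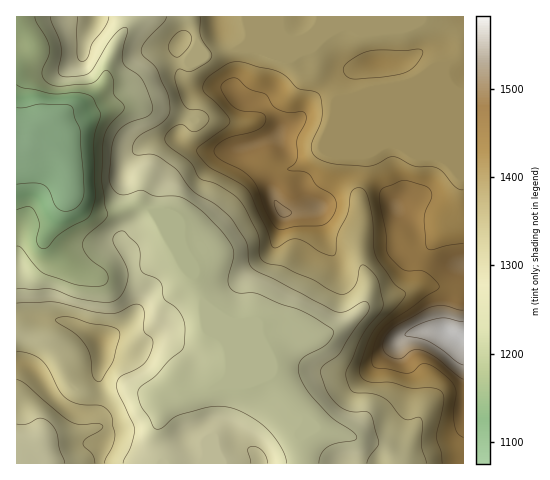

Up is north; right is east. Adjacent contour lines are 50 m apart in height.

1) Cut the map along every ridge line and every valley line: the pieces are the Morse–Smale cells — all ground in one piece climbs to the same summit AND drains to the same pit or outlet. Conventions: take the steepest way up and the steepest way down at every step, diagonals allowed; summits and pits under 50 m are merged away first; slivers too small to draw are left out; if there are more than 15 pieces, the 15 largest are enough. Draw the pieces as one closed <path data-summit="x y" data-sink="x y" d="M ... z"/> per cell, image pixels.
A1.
<path data-summit="463 336" data-sink="17 146" d="M463 16l-330 0 0 4-13 16-10 21-4 24-7 12 5-3 21-2 36-21 17-4 8 0 4-3 7-14 7 8 10 0 25-6 19 2 51 0 7 25 14 14 6 10 17-1 23-8 35-6 31-14-72 74-5 9 0 19-6 22 2 14-2 42 2 14 7 16 0 14-6 15-20 17-17 8-13 3-18-4-18 0-11 5-6 0-29-12 32 32 8 19 8 12 28 30-5 18 1 27 162-1z"/><path data-summit="283 211" data-sink="17 146" d="M197 46l-7 14-4 3-8 0-17 4-36 21-21 2-15 11-21 9-14 10-11 2-9 9-6 14 13 1 12 3 9 8 7 11 28-4 18 1 25 11 3 3 0 10-6 17 15 5 27 31 17 36 7 24 27 23 29 13 6 0 11-5 18 0 18 4 18-5 16-8 16-14 6-16 0-14-7-16-2-14 2-21-2-35 6-22 0-19 5-9 71-73-30 13-35 6-23 8-17 1-6-10-14-14-7-25-51 0-19-2-25 6-10 0z"/><path data-summit="29 367" data-sink="17 146" d="M41 146l-25 1 0 216 15 4 8 9 11 17 17 16 13 5 15-1 11 5 2 16-7 13 0 17 200 0 0-27 5-18-28-30-8-12-8-19-46-46-13-10-7-24-17-36-16-17-7-10-11-8-13-1-22 7-15 0-15-8-10-10-2-21-4-14-11-11z"/><path data-summit="95 17" data-sink="17 146" d="M132 16l-116 1 0 11 10 7 6 8-1 9-15 16 1 79 10-1 7-15 9-9 16-4 9-8 21-9 10-9 7-11 1-13 8-22 18-26z"/><path data-summit="29 367" data-sink="17 463" d="M24 364l-8 0 0 99 83 1 2-17 7-13-2-16-11-5-15 1-13-5-17-16-11-17-8-9z"/><path data-summit="463 336" data-sink="17 146" d="M101 164l-35 3 5 30 16 13 8 3 15 0 27-7 5-11 1-16-19-11z"/><path data-summit="463 336" data-sink="17 146" d="M18 29l-2 0 1 38 15-18-1-8z"/>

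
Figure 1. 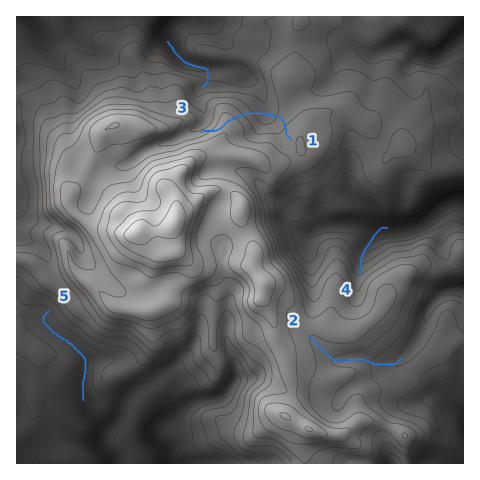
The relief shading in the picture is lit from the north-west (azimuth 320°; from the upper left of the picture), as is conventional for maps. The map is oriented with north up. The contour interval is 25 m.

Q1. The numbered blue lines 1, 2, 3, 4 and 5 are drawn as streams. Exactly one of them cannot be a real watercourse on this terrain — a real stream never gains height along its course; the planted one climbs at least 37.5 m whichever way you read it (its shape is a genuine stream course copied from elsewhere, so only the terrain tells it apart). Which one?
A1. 1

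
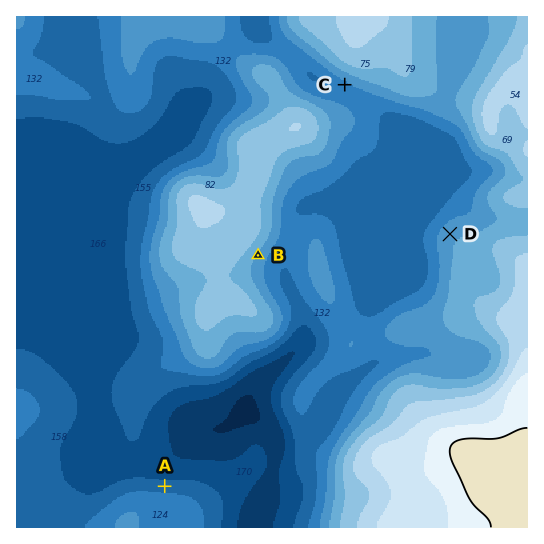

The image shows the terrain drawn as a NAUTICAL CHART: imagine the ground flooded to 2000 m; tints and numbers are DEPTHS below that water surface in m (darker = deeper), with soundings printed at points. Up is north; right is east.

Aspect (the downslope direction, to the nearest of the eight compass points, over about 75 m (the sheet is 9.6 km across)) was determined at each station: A N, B SE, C SW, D NW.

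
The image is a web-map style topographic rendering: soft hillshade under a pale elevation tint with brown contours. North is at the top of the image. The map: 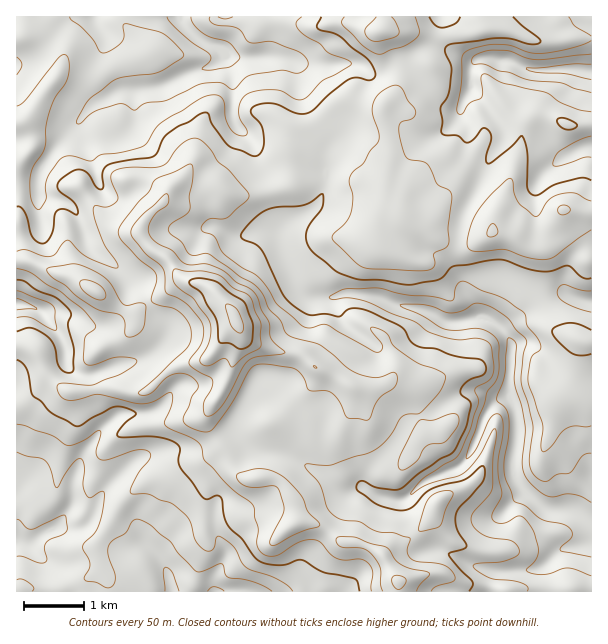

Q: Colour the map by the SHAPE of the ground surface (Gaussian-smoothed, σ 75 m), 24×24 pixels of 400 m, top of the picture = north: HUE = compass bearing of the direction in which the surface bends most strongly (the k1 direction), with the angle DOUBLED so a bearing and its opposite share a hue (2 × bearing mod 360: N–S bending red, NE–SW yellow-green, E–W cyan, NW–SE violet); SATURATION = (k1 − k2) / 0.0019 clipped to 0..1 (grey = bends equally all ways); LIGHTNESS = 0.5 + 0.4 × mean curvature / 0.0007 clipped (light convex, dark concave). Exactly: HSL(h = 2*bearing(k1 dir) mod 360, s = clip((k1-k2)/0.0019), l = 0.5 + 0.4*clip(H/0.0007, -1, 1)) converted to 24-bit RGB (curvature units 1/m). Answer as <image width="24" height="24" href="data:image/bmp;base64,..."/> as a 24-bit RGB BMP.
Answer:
<image width="24" height="24" href="data:image/bmp;base64,Qk32BgAAAAAAADYAAAAoAAAAGAAAABgAAAABABgAAAAAAMAGAAATCwAAEwsAAAAAAAAAAAAAnqfEfmeyqHSqhZeQhYCSm6+SRSlqzKOIOC+CjTgxY4dMYatxkHx5f2VUKU1i0evI0bLre27hhszfFRjcZecxNi3VjYbKo5zMjlNIm1eGkm+inKV9a4Rpjkxib06DtZ2OOFaGqE2a58i7O4BUZURpxYuLMqbWnfGfUlAgdlsfkxkZW1DXi5bVVLuWJmUreYRMjpJLMXI3i4xNwGh1iJJpbU50aYuJrrKEfTiUY7aqp4PM6LDkVb/fgtbWW7iuk09XwV+3f751VbaJRoBntGuQdna6pYvOfk6glXqdt4CgPI+ZR5KHxH6PZHWCb39+mJ5vSGmCmo9RTXJMq8R+bphnT2pjbrBuYYkdPRmX9dbZi01aYoJEHIZMfyMlXU0dc0o5bIF0rZqEO0aKiK9OT6SgrIu5gnOYlXxxeUORr9XifL3Vir2cilFwmINaZiMxzHF1AHQSDX0A/4T39OTQGRBityJUe7adbLSdf4FrkHhgLHBnyJOCOnI+UnE6jlhsoGyPf8GWUZZXinJDekg/gWJhlnpqX5KQapWN16HF1UORADMW/+HMAwcw5qGjhqiMfluEh29wa2eBwKyFHop53J/beF/DpTyke7hFP7pChFN+n3t8dIuScnmNpYSUoomAU4mBiHGRwpW95cCGAM+QBwCbxpsuu5Z5iWeIg3ignW+SpKlvlURMPUYRQoEWRH2t26DY5tppMnFyn5F+mHaQbHeAj2pkmqWAfmFwYH1ZS49W9NnVAHF0lACVw6Y/u7KThJagkV+Cf9DHqJngjGvbsrft6srxHXBuPlIg/dO4HWBmZHpifVddoGRUd7+0iYy+q4W3gpKtoIWvspUrv3shAAkzv+GxnqKLmZuAV55wR89TghRQmrkqR2IpTXhEqlva2bP1qdo9v0YiJnpAQ6/Iq+LUXIKfWoaHraZ6domtjIGopYbI8dvaAAYz3t+qilRXqopZvNrgmx69QLiryH2gwIi8Yp+PQ2hbJD007YCQ3fLZNrXgUam4sG60dY25jDJhhNCHVoWMba6teV+r3r+6KQAzkLYthL2stMjSl14RLAcOhWAjl6woYsOZpmeMTTI8VTNMmeaR3/HaQlqvUWScRYVHpzimuOTbrGA6dzAPLRAGTWwKLRYGPKdzccGadbWJbad2hCtST3eeqOPm1vXvLjOBijSP2XPTqury0vnl0I/FkzmJVSs/fFw6W2EYPCsETCUPoqlRYsCOdEuqc4rAe6qpiZRmf3gyg0QZl8Ltqc3zlt+7jCs9YyI/ZEQuo//BTc2jvphUYSYwj0VUdU97iml6o2Gjt6PCiZ+/lajEjIvGe0mFX3Y/X047ppZRTpx9jca8hMc/cy5MspI4fjZfmVq5sfbMrZBES2o4iVs5b2hNiFpsbl6Hl3qwhpO2lqOrj4ObkX5rpXOBUDrC37PegbPTgKPFuIKrVJ9mgN1hPn24nSmAeL+qYJG155OWgYVIhopGmW5JW3pWYGlTS3NKVotohWd3n4J8moaPh5qiooSFLE5ryKeee6aaVEWhz5muhpG5unwmoS1vatpsHB6egpw1da9G26+5YVSQoq67hX/Aj2q8kay7R4ONdGB9hZ16j5yEi3Z0jHd1VnuZPI920LWIHUtel8qguni1msxALpqWxduvHQy02uPxWW3Ny2yIum2feKSLel6FgF5/pZp3aVt+WomUnIiFmpx+inaLfXmLnn6APGly0LaRPkJ7Lm00q5lw3Z2HJ4Z+fXRGYYdAS14sYTNCm6R/yb6nZI6YcD2Jp1xlnJiEeW+CW4B7i4Fwo5h3Y4NmapyMhWidpWqGf5pTpW51hkRCSWgf2NSlW196T25snIKPaIiPSIZ9fZ2IxYuAlIBGbh5jfr+IhZ+8qniua2l6fV91pKp4mYt6XKFoNj1ytJF9elqTrnujiKDTtbLouVl2uW91Xnt5SH1EcotNSpJSVnpvmKmCzXHVWpLLoMDCVkl/pmCev5C+Woeuxqiye52Rrm5hHnRyskdagrmzkqe7daWqaGSLUHhR26SiXWqgm3aso12joZxVMm8mMW8fiVs9YpdWj3tfe0tdVn9GhZZBhSsxoKo/kltwr7iYMl6jbui9tWIzOCoDXFIGTkISV6tVVKpfroOTWGuJmnaaoZeuqLjSa1XPTCQilII1YXIycFdEd2tEfUY4qYE/b7NCPI1BqptfshoqMCsDLxsFi+rGe4rkZZ3RuaycaZKRj5xoaUN6iJ96bqlch107pR6AkK7Riaa/iX62b27EsJHRdYnNocXYzsbim6/GPVGtsXfIzMLrpsTpfaC1gXqniZ3B"/>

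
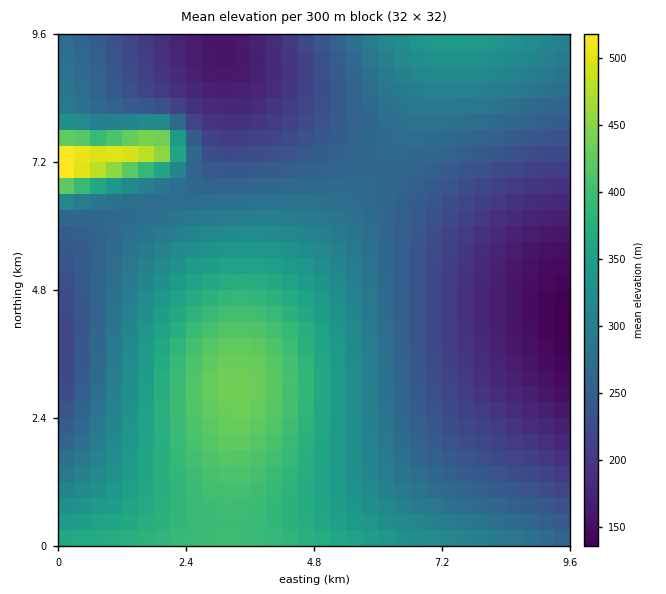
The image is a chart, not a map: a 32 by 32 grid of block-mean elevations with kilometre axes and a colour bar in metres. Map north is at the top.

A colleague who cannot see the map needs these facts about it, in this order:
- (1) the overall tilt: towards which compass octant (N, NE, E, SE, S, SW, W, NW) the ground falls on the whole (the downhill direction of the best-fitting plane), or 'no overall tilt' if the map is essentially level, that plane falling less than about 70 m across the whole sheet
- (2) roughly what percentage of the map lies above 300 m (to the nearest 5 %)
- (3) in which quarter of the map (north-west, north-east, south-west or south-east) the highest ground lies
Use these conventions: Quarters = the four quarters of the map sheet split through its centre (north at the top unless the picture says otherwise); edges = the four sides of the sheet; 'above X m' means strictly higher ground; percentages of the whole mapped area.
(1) On the whole the ground falls towards the north-east.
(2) About 40 % of the map lies above 300 m.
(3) The highest ground is in the north-west quarter.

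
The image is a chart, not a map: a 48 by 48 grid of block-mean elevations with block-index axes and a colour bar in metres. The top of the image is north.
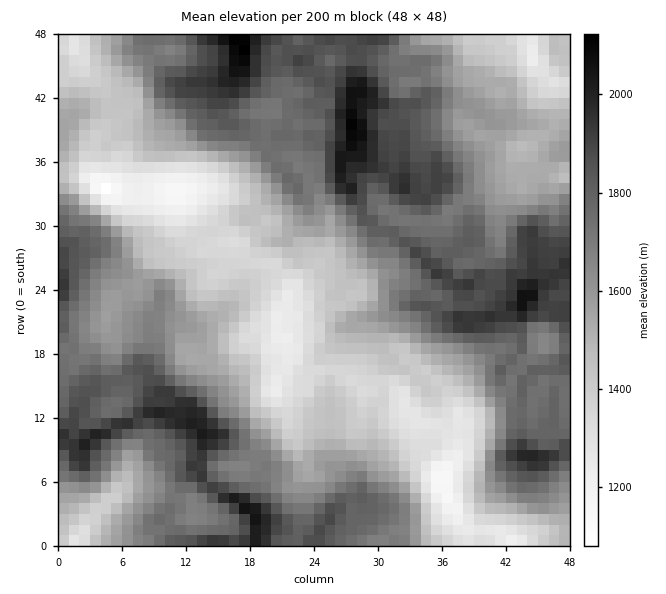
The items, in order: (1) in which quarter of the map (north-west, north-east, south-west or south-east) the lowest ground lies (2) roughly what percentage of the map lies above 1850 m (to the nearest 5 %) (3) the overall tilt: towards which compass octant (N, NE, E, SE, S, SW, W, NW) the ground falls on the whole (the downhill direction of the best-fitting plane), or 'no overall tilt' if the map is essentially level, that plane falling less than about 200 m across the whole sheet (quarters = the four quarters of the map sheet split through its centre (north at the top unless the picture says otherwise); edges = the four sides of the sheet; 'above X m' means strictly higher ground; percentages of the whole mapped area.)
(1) The lowest point lies in the north-west quarter of the map.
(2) Roughly 20 % of the ground is higher than 1850 m.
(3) There is no overall tilt: the best-fitting plane is nearly level.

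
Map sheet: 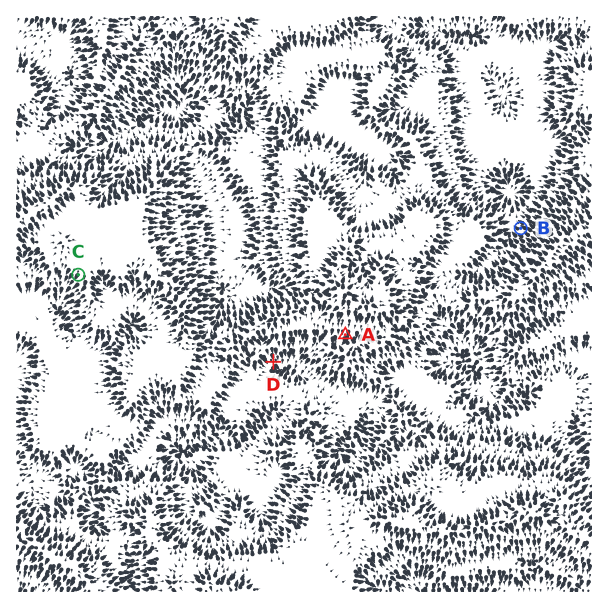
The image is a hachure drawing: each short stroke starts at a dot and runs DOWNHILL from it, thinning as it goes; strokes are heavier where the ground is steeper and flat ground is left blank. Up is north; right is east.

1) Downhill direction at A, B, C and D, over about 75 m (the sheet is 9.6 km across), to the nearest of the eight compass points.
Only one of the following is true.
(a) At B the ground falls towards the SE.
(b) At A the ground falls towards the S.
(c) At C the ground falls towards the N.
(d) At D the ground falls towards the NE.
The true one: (b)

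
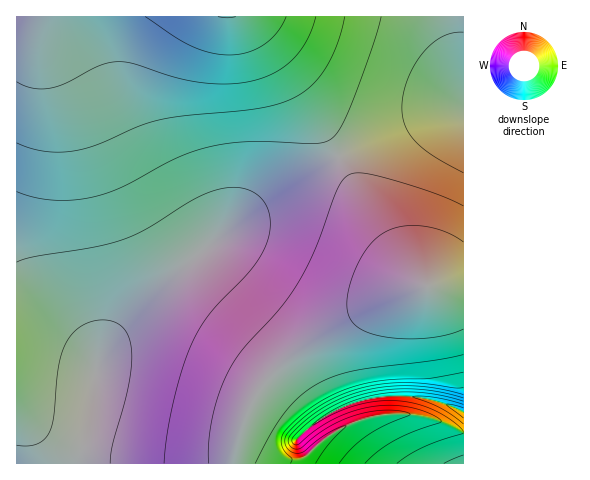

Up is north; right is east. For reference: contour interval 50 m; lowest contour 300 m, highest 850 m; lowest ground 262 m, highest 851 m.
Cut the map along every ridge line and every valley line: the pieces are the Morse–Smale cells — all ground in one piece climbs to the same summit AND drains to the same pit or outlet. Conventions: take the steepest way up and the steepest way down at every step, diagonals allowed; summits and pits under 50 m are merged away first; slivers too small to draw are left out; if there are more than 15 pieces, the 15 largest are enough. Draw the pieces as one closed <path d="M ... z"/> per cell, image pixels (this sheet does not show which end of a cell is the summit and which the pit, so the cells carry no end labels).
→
<path d="M245 16l-229 1 1 447 60 0 9-29 12-72 9-19 15-19 46-45 73-61 44-30 53-31-34-61z"/><path d="M339 157l-54 32-44 30-73 61-46 45-15 19-9 19-7 49-13 52 154 0 7-30 16-38 12-17 18-18 33-23 37-22 43-21 29-9-17-13-15-20-27-42z"/><path d="M441 287l-18 0-33 11-46 24-44 28-15 11-25 28-16 31-3 10 1 4 13 10 28 14 14 2 11-5 13-13 19-13 15-7 26-7 25-1 22 3 35 15 1-144z"/><path d="M463 16l-217 1 44 59 50 81 49-25 23-10 32-8 20-2z"/><path d="M463 113l-19 1-32 8-23 10-50 26 29 53 27 42 15 20 17 14 37 0z"/><path d="M406 414l-25 1-32 9-22 13-19 18-11 5-14-2-28-14-7-4-7-10-8 33 231 0-1-31-35-15z"/>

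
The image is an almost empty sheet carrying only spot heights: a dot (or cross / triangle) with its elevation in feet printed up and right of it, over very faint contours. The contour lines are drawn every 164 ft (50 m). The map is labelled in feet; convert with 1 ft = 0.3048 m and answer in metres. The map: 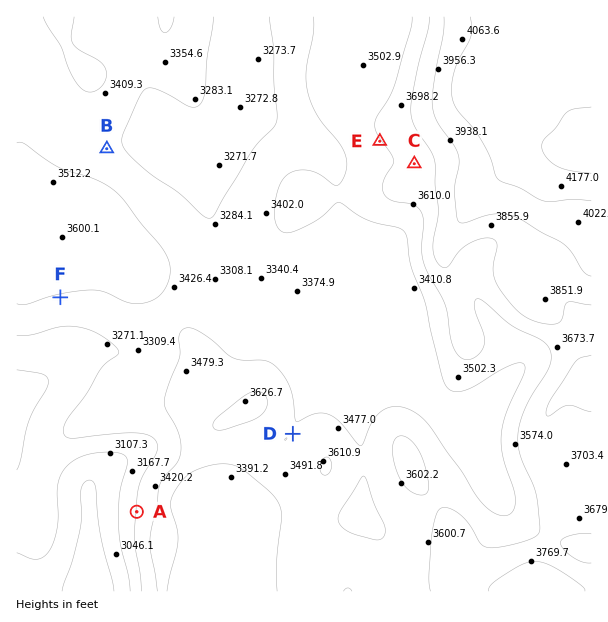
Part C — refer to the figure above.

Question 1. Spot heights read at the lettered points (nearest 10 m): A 1000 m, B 1010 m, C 1110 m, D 1050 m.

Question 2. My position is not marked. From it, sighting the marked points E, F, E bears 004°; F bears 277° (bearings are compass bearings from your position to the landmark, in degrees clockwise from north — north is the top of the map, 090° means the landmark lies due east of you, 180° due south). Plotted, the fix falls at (366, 335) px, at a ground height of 1030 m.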